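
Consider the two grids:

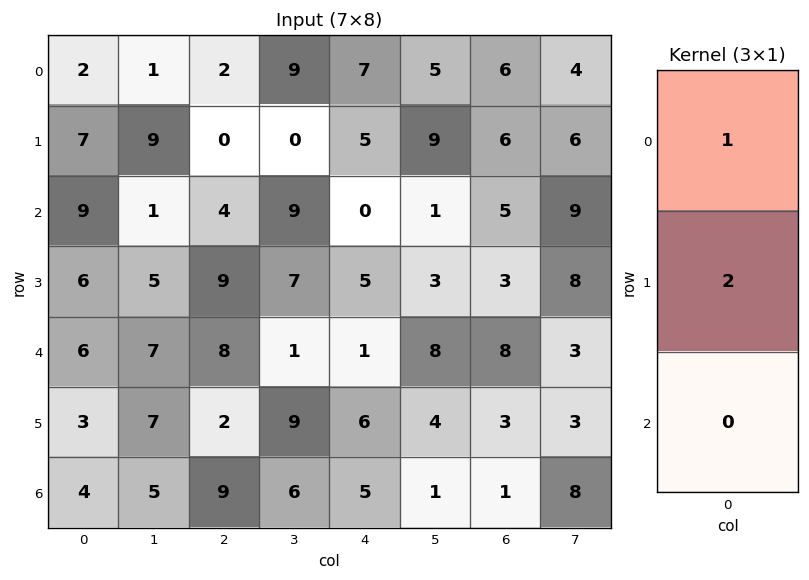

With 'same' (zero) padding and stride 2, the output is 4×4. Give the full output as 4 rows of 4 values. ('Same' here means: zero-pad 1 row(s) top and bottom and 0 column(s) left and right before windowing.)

Output[0,0]: The receptive field on the zero-padded input at this output position is [0 / 2 / 7]. Elementwise product with the kernel and sum: 0·1 + 2·2.

4 4 14 12
25 8 5 16
18 25 7 19
11 20 16 5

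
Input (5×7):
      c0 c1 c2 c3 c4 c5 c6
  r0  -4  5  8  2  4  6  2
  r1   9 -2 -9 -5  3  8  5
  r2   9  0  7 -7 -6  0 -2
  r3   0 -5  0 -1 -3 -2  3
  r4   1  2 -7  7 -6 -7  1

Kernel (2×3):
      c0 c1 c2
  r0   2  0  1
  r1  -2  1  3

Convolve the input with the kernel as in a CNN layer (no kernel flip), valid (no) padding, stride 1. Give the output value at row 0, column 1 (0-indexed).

-8

The receptive field on the input at this output position is [5 8 2 / -2 -9 -5]. Elementwise product with the kernel and sum: 5·2 + 2·1 + -2·-2 + -9·1 + -5·3.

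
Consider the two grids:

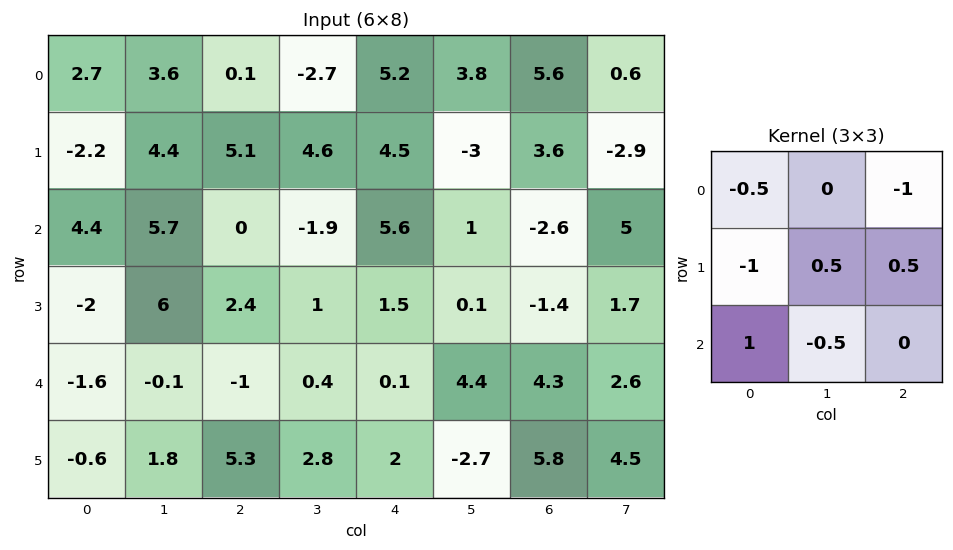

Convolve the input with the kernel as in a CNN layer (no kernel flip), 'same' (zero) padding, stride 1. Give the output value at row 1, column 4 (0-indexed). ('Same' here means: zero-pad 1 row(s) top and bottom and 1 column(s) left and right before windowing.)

-11

The receptive field on the zero-padded input at this output position is [-2.7 5.2 3.8 / 4.6 4.5 -3 / -1.9 5.6 1]. Elementwise product with the kernel and sum: -2.7·-0.5 + 3.8·-1 + 4.6·-1 + 4.5·0.5 + -3·0.5 + -1.9·1 + 5.6·-0.5.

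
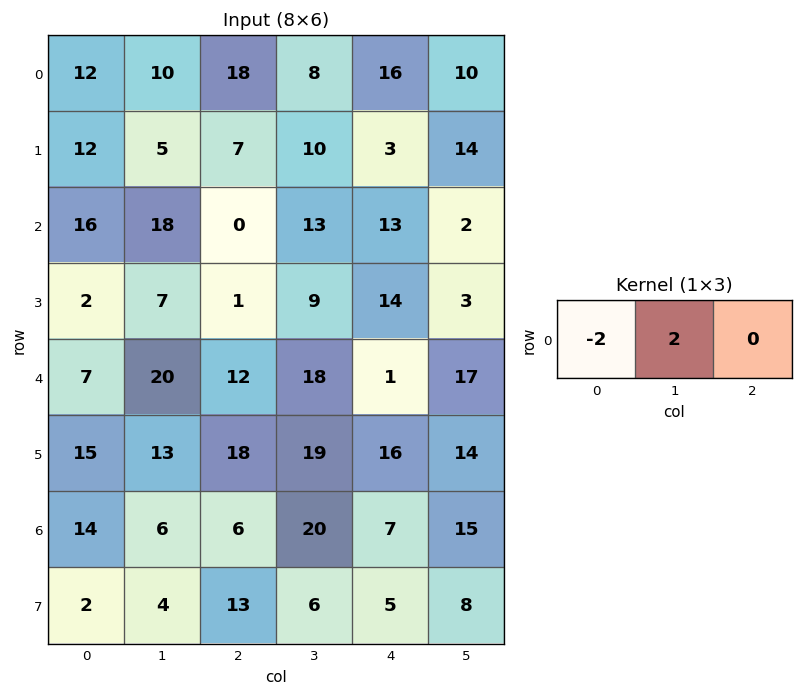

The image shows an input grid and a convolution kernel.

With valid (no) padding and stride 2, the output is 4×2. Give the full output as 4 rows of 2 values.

-4 -20
4 26
26 12
-16 28

Output[0,0]: The receptive field on the input at this output position is [12 10 18]. Elementwise product with the kernel and sum: 12·-2 + 10·2.
Output[0,1]: The receptive field on the input at this output position is [18 8 16]. Elementwise product with the kernel and sum: 18·-2 + 8·2.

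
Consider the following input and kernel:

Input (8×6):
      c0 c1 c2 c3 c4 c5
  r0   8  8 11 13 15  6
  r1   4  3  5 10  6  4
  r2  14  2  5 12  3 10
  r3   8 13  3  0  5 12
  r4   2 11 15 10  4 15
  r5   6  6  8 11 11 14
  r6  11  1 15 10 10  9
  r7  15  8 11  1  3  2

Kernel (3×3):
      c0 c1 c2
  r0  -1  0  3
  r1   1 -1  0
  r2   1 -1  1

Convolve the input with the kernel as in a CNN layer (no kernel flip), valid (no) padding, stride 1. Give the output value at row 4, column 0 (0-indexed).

68

The receptive field on the input at this output position is [2 11 15 / 6 6 8 / 11 1 15]. Elementwise product with the kernel and sum: 2·-1 + 15·3 + 6·1 + 6·-1 + 11·1 + 1·-1 + 15·1.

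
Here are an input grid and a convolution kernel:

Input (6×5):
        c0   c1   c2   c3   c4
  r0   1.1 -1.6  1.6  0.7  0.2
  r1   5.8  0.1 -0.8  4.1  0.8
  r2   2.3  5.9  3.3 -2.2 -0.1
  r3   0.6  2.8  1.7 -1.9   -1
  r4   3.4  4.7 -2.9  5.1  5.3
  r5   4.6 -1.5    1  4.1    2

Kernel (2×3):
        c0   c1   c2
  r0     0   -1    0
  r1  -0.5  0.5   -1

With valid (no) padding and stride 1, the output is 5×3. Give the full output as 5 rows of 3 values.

-0.45 -6.15 0.95
-1.6 1.7 -6.75
-6.5 -1.95 1.4
0.75 -10.6 0.6
-8.75 0.05 -5.55

Output[0,0]: The receptive field on the input at this output position is [1.1 -1.6 1.6 / 5.8 0.1 -0.8]. Elementwise product with the kernel and sum: -1.6·-1 + 5.8·-0.5 + 0.1·0.5 + -0.8·-1.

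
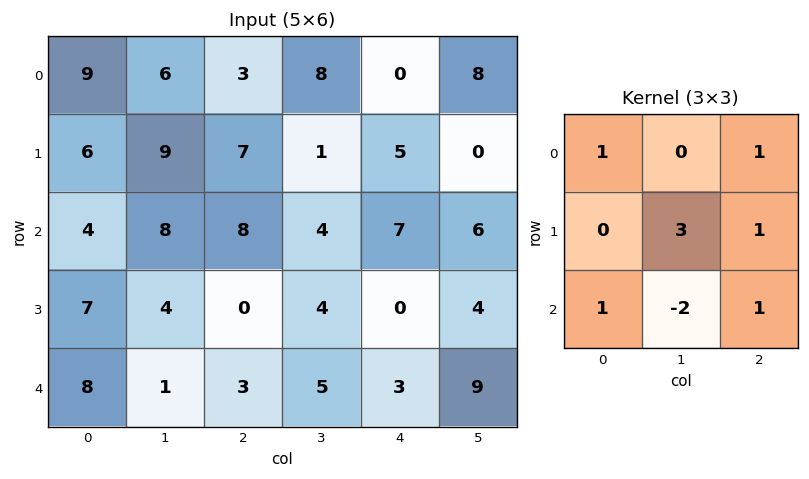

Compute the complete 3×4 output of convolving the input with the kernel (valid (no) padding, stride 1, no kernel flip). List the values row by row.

42 32 18 27
44 46 23 36
33 16 23 22

Output[0,0]: The receptive field on the input at this output position is [9 6 3 / 6 9 7 / 4 8 8]. Elementwise product with the kernel and sum: 9·1 + 3·1 + 9·3 + 7·1 + 4·1 + 8·-2 + 8·1.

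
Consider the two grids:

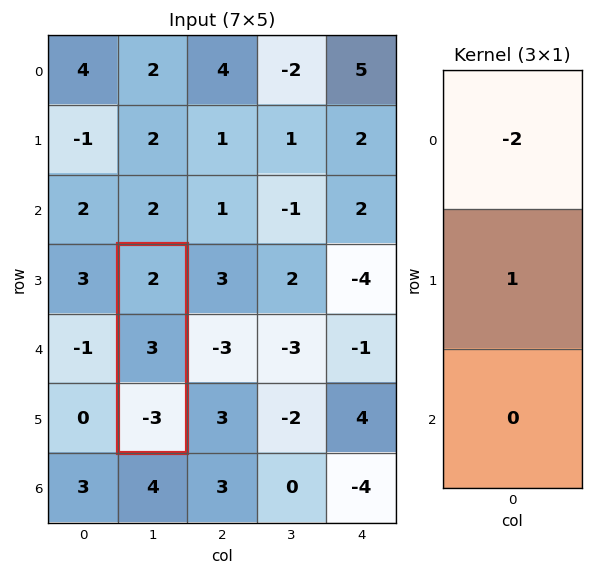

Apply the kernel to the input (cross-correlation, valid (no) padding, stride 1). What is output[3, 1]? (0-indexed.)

-1

The receptive field on the input at this output position is [2 / 3 / -3]. Elementwise product with the kernel and sum: 2·-2 + 3·1.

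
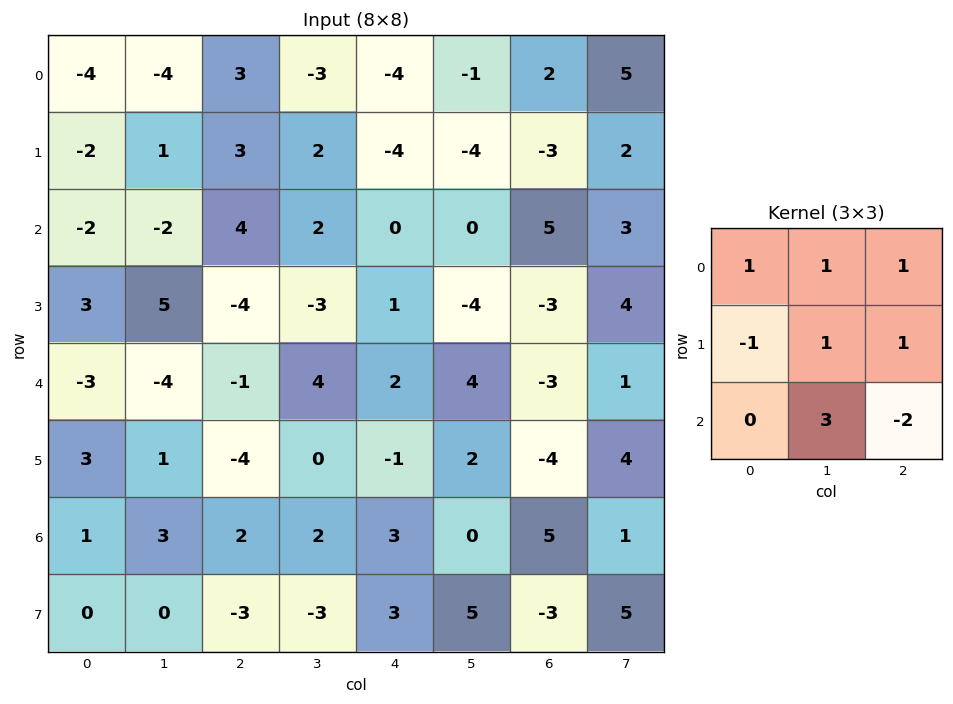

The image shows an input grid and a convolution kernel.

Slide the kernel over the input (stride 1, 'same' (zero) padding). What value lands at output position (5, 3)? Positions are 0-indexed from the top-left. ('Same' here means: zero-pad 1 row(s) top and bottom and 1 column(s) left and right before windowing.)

The receptive field on the zero-padded input at this output position is [-1 4 2 / -4 0 -1 / 2 2 3]. Elementwise product with the kernel and sum: -1·1 + 4·1 + 2·1 + -4·-1 + 0·1 + -1·1 + 2·3 + 3·-2.

8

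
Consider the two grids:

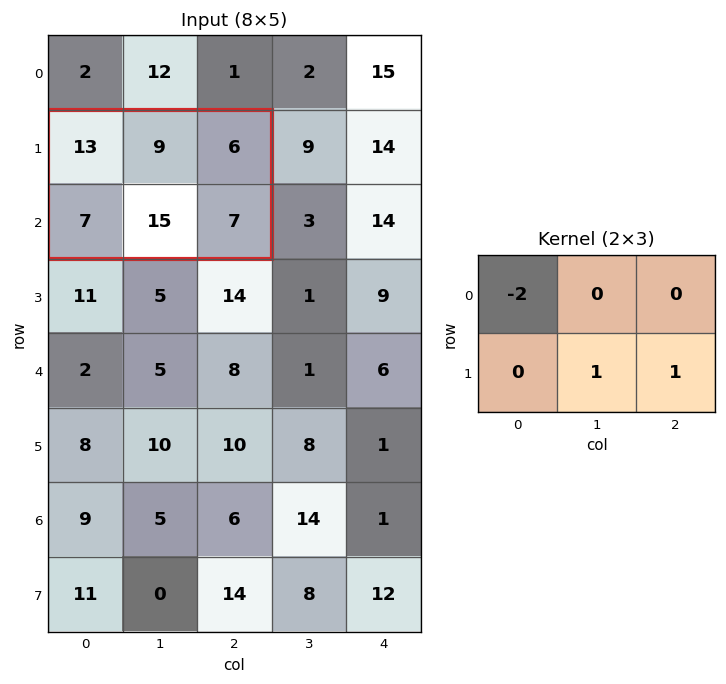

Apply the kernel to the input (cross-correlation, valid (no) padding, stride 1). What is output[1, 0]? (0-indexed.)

The receptive field on the input at this output position is [13 9 6 / 7 15 7]. Elementwise product with the kernel and sum: 13·-2 + 15·1 + 7·1.

-4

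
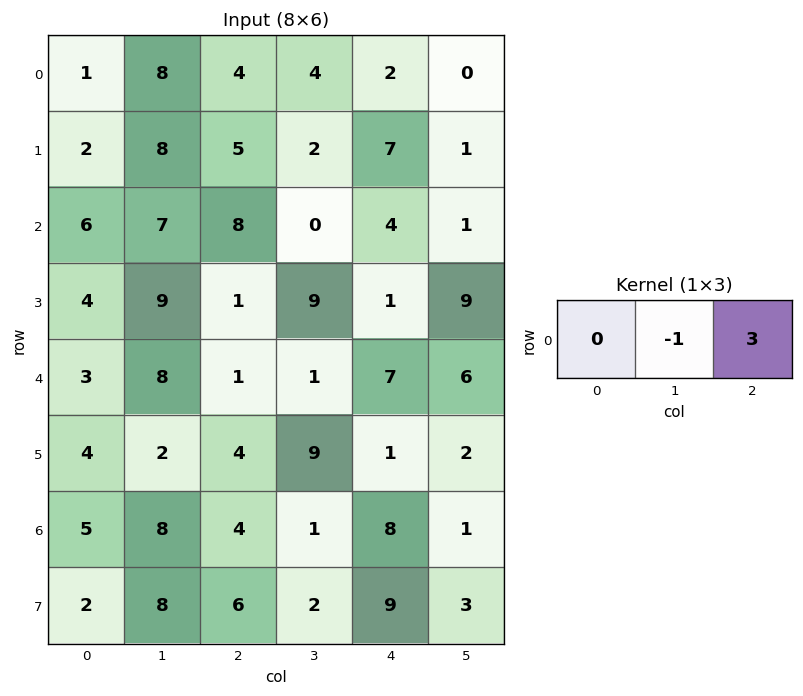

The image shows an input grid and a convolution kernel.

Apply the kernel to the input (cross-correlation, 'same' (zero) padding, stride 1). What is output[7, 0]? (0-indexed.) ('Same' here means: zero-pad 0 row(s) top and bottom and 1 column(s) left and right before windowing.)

The receptive field on the zero-padded input at this output position is [0 2 8]. Elementwise product with the kernel and sum: 2·-1 + 8·3.

22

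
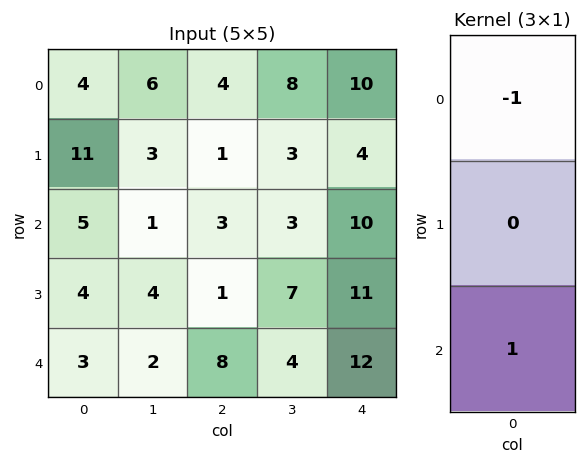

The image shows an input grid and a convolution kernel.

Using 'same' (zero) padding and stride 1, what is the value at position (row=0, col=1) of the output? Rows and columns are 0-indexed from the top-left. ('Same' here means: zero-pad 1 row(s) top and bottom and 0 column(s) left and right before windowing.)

3

The receptive field on the zero-padded input at this output position is [0 / 6 / 3]. Elementwise product with the kernel and sum: 0·-1 + 3·1.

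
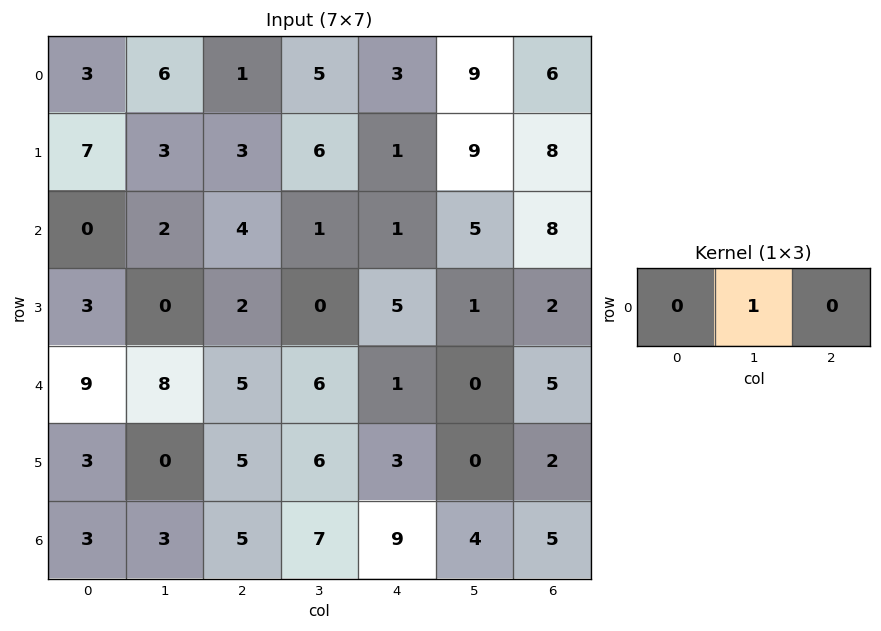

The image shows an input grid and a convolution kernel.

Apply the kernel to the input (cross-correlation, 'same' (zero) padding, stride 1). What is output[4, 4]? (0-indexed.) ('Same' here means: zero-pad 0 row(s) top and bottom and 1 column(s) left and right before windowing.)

1

The receptive field on the zero-padded input at this output position is [6 1 0]. Elementwise product with the kernel and sum: 1·1.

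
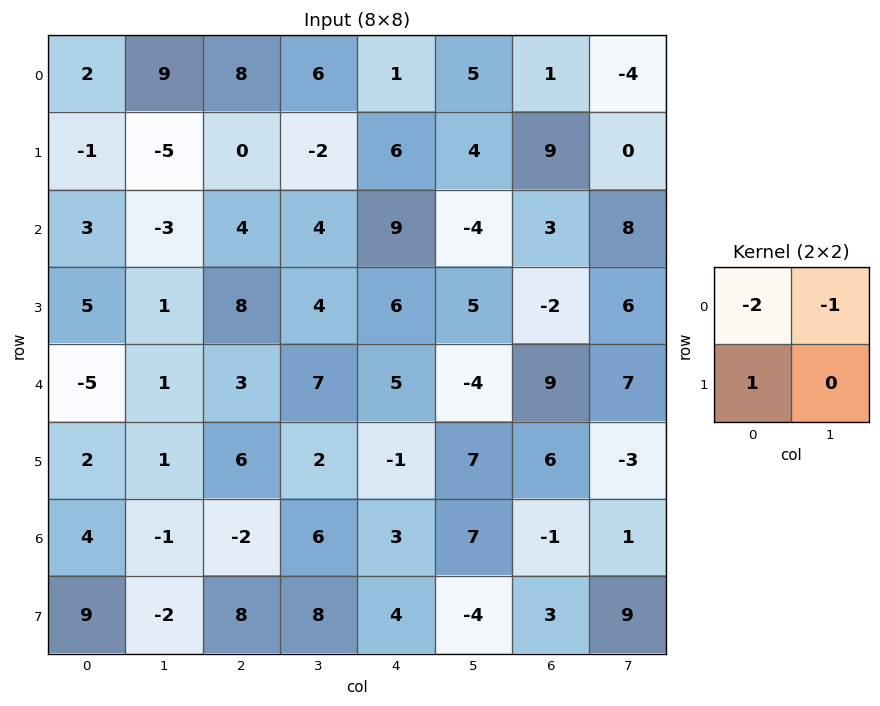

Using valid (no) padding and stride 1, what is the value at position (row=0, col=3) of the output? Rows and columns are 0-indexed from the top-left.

-15

The receptive field on the input at this output position is [6 1 / -2 6]. Elementwise product with the kernel and sum: 6·-2 + 1·-1 + -2·1.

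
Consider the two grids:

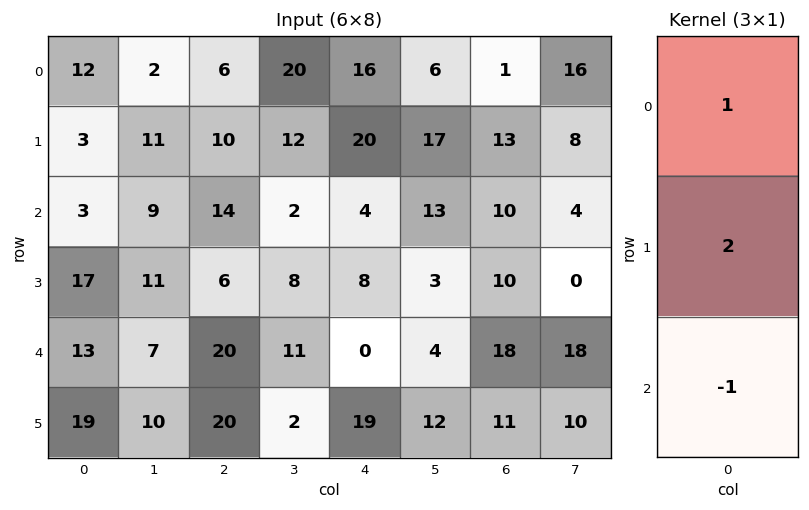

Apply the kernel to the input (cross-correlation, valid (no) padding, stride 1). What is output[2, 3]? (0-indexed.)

The receptive field on the input at this output position is [2 / 8 / 11]. Elementwise product with the kernel and sum: 2·1 + 8·2 + 11·-1.

7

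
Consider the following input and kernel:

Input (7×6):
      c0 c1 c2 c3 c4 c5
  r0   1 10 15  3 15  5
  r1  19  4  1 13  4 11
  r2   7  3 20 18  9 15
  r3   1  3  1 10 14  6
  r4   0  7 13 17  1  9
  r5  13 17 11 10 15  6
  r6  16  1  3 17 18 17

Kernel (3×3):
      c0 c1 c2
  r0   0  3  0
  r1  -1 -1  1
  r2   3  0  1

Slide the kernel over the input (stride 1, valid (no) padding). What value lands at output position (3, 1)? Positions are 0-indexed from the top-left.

61

The receptive field on the input at this output position is [3 1 10 / 7 13 17 / 17 11 10]. Elementwise product with the kernel and sum: 1·3 + 7·-1 + 13·-1 + 17·1 + 17·3 + 10·1.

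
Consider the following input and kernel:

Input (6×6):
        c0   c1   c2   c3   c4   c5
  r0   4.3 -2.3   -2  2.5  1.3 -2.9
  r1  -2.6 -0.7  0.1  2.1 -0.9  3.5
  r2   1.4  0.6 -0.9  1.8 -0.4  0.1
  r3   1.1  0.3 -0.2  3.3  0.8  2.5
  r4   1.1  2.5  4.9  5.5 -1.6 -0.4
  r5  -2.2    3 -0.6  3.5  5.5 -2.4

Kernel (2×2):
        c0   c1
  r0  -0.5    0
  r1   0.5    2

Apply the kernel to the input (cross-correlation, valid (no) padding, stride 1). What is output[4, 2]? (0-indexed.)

The receptive field on the input at this output position is [4.9 5.5 / -0.6 3.5]. Elementwise product with the kernel and sum: 4.9·-0.5 + -0.6·0.5 + 3.5·2.

4.25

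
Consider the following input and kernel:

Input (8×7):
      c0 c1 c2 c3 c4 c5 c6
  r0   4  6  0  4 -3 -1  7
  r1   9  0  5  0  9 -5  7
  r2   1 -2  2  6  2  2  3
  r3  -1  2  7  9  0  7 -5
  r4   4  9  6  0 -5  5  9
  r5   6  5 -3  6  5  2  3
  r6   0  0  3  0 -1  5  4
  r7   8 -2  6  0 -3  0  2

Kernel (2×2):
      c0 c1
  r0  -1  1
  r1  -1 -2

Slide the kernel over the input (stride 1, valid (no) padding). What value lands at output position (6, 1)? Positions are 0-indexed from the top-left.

The receptive field on the input at this output position is [0 3 / -2 6]. Elementwise product with the kernel and sum: 0·-1 + 3·1 + -2·-1 + 6·-2.

-7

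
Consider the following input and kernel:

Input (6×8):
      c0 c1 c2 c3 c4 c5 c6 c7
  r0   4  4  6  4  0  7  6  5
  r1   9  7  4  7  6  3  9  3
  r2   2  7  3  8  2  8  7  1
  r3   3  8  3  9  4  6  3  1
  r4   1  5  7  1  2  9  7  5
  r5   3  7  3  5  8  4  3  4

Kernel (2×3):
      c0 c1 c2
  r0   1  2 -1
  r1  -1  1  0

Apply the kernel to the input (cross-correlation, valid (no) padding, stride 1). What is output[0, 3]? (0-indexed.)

The receptive field on the input at this output position is [4 0 7 / 7 6 3]. Elementwise product with the kernel and sum: 4·1 + 0·2 + 7·-1 + 7·-1 + 6·1.

-4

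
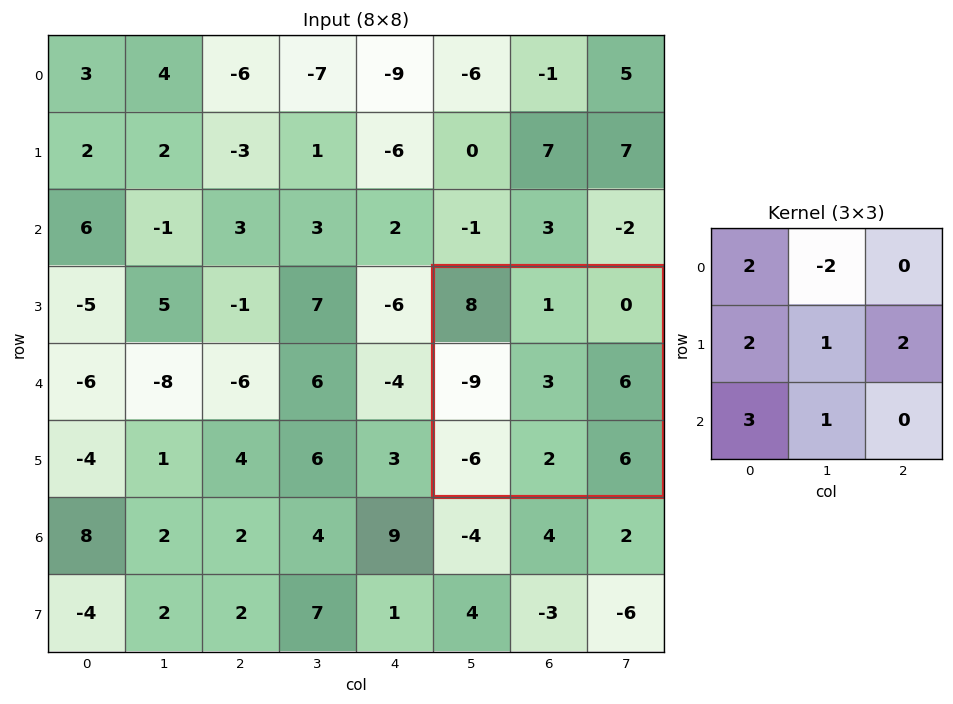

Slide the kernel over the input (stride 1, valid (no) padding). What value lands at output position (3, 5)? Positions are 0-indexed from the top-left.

The receptive field on the input at this output position is [8 1 0 / -9 3 6 / -6 2 6]. Elementwise product with the kernel and sum: 8·2 + 1·-2 + -9·2 + 3·1 + 6·2 + -6·3 + 2·1.

-5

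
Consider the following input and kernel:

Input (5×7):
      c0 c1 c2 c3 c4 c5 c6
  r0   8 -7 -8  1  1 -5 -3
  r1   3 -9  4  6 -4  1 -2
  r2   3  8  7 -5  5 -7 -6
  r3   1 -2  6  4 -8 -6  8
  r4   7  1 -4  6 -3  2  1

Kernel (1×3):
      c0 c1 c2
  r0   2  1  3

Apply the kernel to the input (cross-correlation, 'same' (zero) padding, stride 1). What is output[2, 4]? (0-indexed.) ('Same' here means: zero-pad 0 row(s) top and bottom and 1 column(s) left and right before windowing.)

-26

The receptive field on the zero-padded input at this output position is [-5 5 -7]. Elementwise product with the kernel and sum: -5·2 + 5·1 + -7·3.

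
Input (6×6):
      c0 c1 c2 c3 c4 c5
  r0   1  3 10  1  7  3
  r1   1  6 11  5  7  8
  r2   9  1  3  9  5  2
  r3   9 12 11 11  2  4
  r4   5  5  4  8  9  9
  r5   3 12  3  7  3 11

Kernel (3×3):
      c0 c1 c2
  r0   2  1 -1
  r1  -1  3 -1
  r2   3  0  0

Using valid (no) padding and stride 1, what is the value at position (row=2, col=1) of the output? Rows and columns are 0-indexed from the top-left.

21

The receptive field on the input at this output position is [1 3 9 / 12 11 11 / 5 4 8]. Elementwise product with the kernel and sum: 1·2 + 3·1 + 9·-1 + 12·-1 + 11·3 + 11·-1 + 5·3.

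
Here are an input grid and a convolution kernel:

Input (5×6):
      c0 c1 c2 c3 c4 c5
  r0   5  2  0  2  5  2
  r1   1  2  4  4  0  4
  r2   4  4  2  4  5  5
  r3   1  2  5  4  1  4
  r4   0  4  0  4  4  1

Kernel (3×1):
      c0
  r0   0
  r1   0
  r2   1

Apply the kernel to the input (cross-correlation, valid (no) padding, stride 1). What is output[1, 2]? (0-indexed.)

The receptive field on the input at this output position is [4 / 2 / 5]. Elementwise product with the kernel and sum: 5·1.

5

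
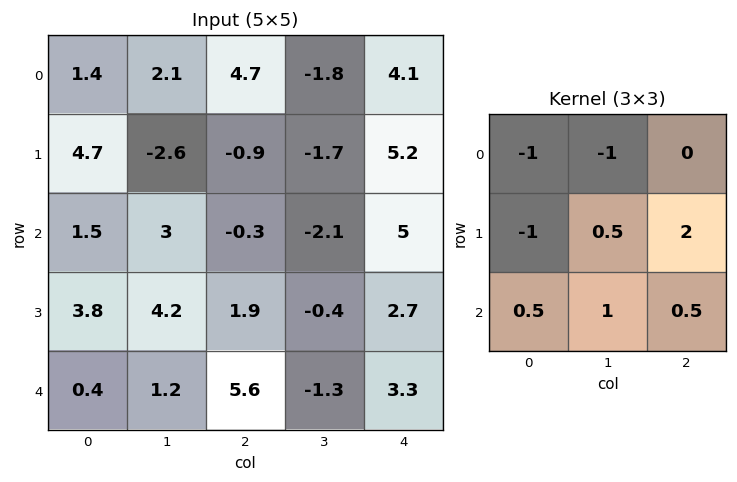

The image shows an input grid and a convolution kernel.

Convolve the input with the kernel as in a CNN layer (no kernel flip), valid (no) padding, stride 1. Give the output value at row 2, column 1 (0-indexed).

The receptive field on the input at this output position is [3 -0.3 -2.1 / 4.2 1.9 -0.4 / 1.2 5.6 -1.3]. Elementwise product with the kernel and sum: 3·-1 + -0.3·-1 + 4.2·-1 + 1.9·0.5 + -0.4·2 + 1.2·0.5 + 5.6·1 + -1.3·0.5.

-1.2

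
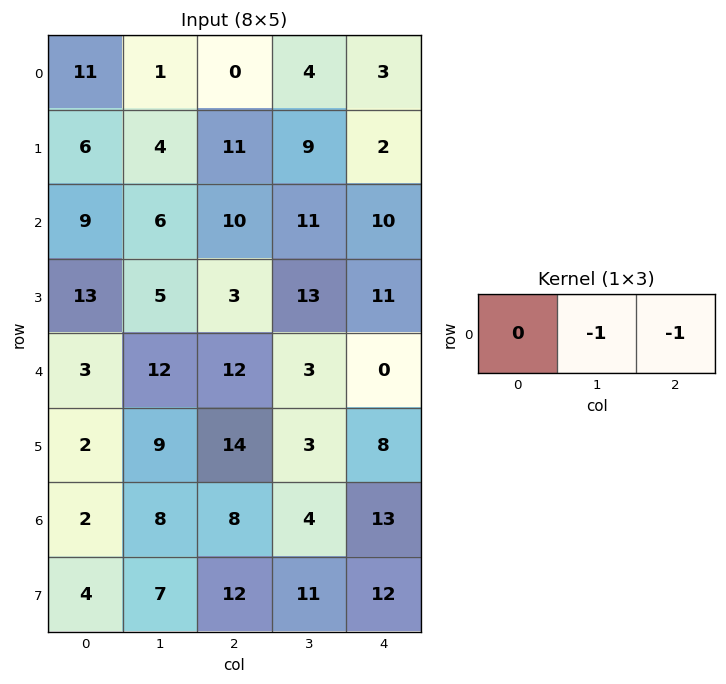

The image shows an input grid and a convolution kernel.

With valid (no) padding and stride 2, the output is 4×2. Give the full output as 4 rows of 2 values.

Output[0,0]: The receptive field on the input at this output position is [11 1 0]. Elementwise product with the kernel and sum: 1·-1 + 0·-1.
Output[0,1]: The receptive field on the input at this output position is [0 4 3]. Elementwise product with the kernel and sum: 4·-1 + 3·-1.

-1 -7
-16 -21
-24 -3
-16 -17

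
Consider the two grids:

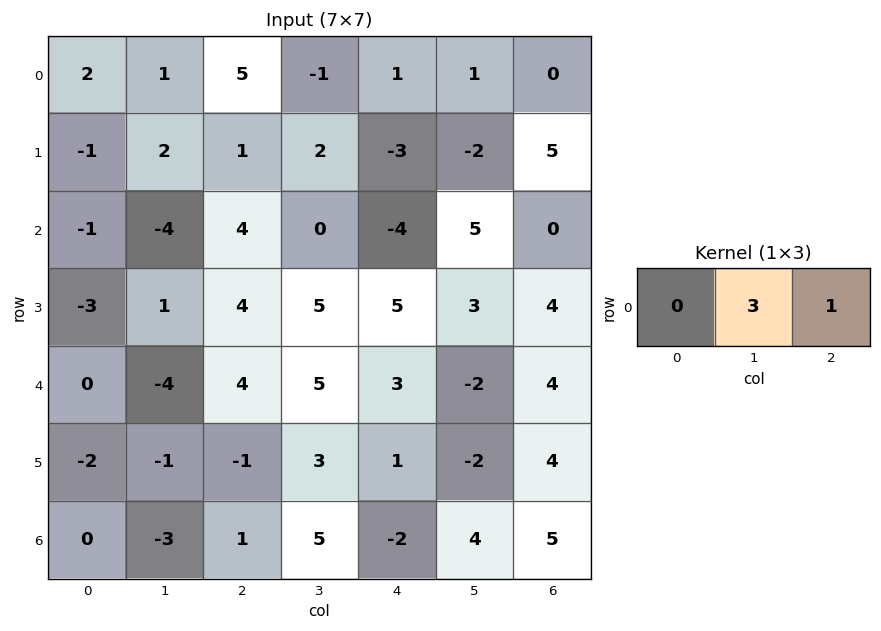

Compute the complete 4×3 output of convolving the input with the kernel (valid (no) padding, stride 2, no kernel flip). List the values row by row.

8 -2 3
-8 -4 15
-8 18 -2
-8 13 17

Output[0,0]: The receptive field on the input at this output position is [2 1 5]. Elementwise product with the kernel and sum: 1·3 + 5·1.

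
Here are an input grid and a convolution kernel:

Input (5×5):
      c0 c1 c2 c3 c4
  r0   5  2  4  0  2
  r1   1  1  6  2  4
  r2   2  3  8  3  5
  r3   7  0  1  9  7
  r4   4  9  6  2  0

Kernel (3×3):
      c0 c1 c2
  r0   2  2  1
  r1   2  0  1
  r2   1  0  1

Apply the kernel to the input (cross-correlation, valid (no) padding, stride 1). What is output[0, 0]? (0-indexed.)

36

The receptive field on the input at this output position is [5 2 4 / 1 1 6 / 2 3 8]. Elementwise product with the kernel and sum: 5·2 + 2·2 + 4·1 + 1·2 + 6·1 + 2·1 + 8·1.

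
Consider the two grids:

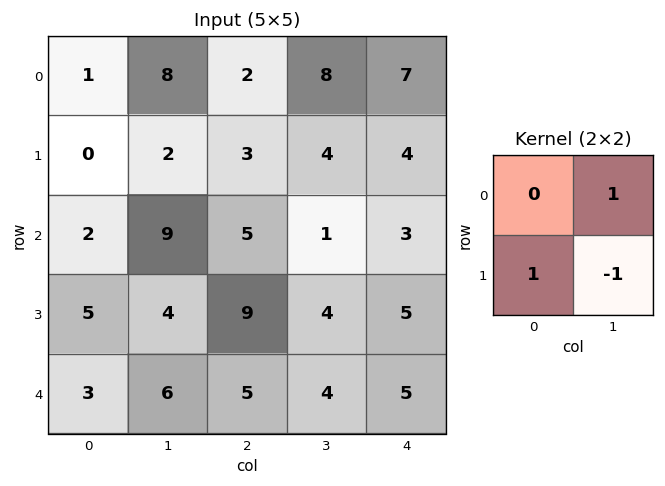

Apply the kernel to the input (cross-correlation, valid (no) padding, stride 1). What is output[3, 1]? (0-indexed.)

10

The receptive field on the input at this output position is [4 9 / 6 5]. Elementwise product with the kernel and sum: 9·1 + 6·1 + 5·-1.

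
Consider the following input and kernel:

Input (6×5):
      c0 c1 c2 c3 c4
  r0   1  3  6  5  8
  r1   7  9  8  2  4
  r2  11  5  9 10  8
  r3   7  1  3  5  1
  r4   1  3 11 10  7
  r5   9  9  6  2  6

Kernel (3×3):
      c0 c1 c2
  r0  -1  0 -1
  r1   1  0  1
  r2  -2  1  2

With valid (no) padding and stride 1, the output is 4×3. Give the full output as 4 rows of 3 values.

9 22 6
-2 15 6
13 16 -11
5 -1 16

Output[0,0]: The receptive field on the input at this output position is [1 3 6 / 7 9 8 / 11 5 9]. Elementwise product with the kernel and sum: 1·-1 + 6·-1 + 7·1 + 8·1 + 11·-2 + 5·1 + 9·2.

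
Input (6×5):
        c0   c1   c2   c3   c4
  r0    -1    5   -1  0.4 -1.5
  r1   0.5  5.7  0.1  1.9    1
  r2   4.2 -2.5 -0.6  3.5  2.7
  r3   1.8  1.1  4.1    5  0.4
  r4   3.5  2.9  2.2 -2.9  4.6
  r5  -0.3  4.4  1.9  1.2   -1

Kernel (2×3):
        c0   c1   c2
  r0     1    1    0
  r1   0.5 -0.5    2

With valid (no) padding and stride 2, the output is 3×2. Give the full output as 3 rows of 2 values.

1.6 0.5
10.25 3.25
7.85 -2.35

Output[0,0]: The receptive field on the input at this output position is [-1 5 -1 / 0.5 5.7 0.1]. Elementwise product with the kernel and sum: -1·1 + 5·1 + 0.5·0.5 + 5.7·-0.5 + 0.1·2.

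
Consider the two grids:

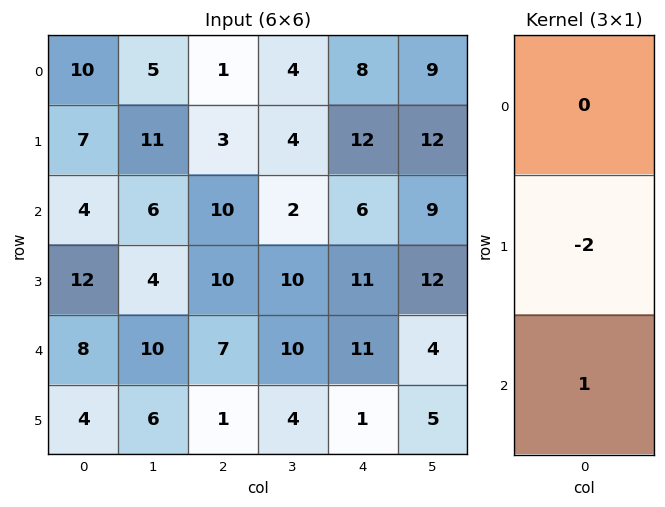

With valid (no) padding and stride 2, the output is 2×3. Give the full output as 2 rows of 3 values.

Output[0,0]: The receptive field on the input at this output position is [10 / 7 / 4]. Elementwise product with the kernel and sum: 7·-2 + 4·1.

-10 4 -18
-16 -13 -11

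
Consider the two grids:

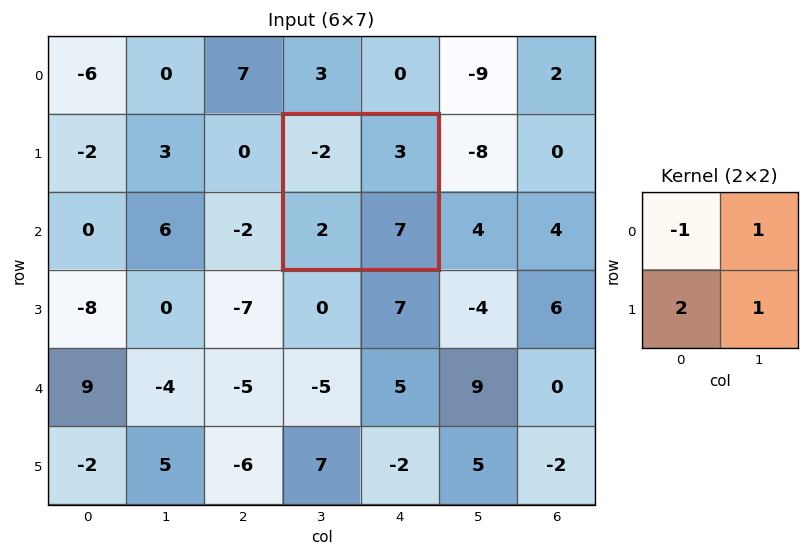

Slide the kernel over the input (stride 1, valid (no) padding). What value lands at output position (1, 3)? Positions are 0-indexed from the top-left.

The receptive field on the input at this output position is [-2 3 / 2 7]. Elementwise product with the kernel and sum: -2·-1 + 3·1 + 2·2 + 7·1.

16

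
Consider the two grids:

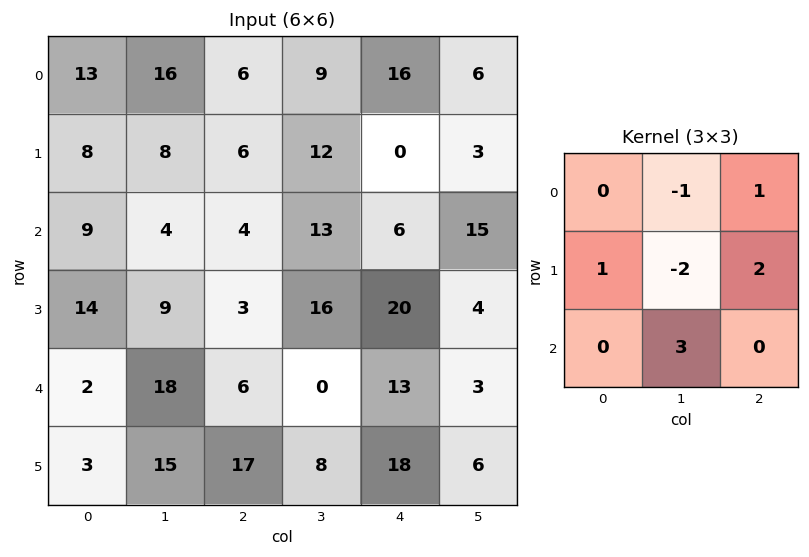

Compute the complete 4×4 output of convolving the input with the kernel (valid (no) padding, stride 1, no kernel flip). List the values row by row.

Output[0,0]: The receptive field on the input at this output position is [13 16 6 / 8 8 6 / 9 4 4]. Elementwise product with the kernel and sum: 16·-1 + 6·1 + 8·1 + 8·-2 + 6·2 + 4·3.

6 35 28 26
34 37 26 94
56 62 4 32
17 70 60 18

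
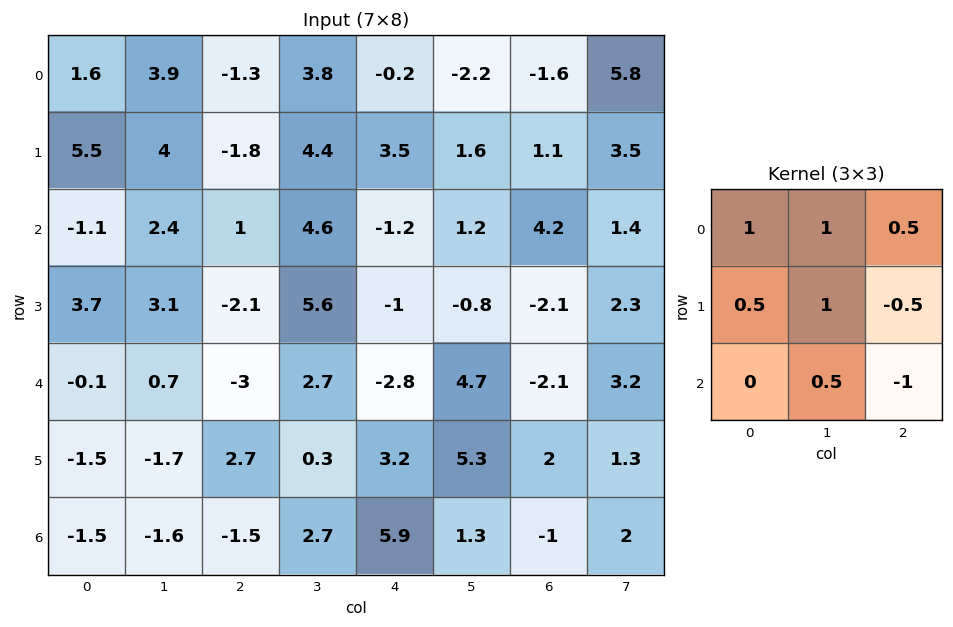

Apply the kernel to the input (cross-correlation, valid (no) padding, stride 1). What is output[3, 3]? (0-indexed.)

-3.3

The receptive field on the input at this output position is [5.6 -1 -0.8 / 2.7 -2.8 4.7 / 0.3 3.2 5.3]. Elementwise product with the kernel and sum: 5.6·1 + -1·1 + -0.8·0.5 + 2.7·0.5 + -2.8·1 + 4.7·-0.5 + 3.2·0.5 + 5.3·-1.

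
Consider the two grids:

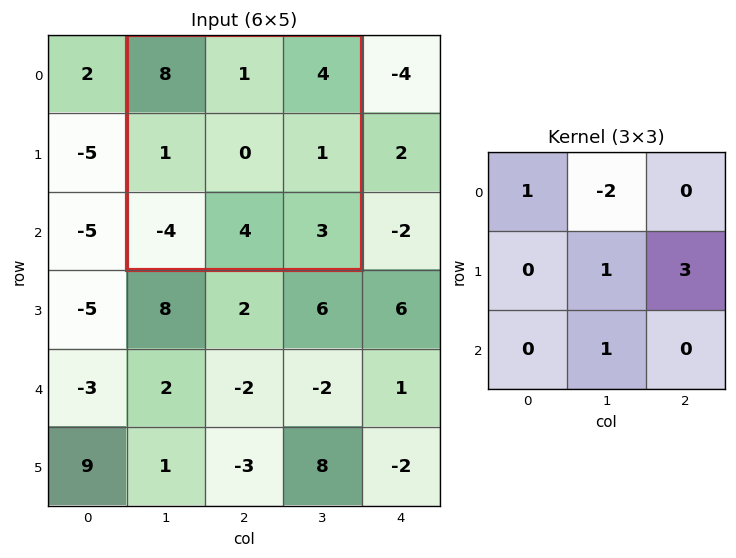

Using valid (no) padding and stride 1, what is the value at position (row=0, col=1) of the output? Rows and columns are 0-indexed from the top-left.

13

The receptive field on the input at this output position is [8 1 4 / 1 0 1 / -4 4 3]. Elementwise product with the kernel and sum: 8·1 + 1·-2 + 0·1 + 1·3 + 4·1.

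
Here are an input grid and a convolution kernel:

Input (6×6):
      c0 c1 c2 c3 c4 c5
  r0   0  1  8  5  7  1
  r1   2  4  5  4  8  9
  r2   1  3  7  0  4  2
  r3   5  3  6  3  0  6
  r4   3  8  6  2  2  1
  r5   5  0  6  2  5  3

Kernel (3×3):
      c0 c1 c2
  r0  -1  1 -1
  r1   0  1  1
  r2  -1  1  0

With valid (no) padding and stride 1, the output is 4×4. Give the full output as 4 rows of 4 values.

Output[0,0]: The receptive field on the input at this output position is [0 1 8 / 2 4 5 / 1 3 7]. Elementwise product with the kernel and sum: 0·-1 + 1·1 + 8·-1 + 4·1 + 5·1 + 1·-1 + 3·1.

4 15 -5 22
5 7 -8 -2
9 11 -12 8
1 14 -3 -3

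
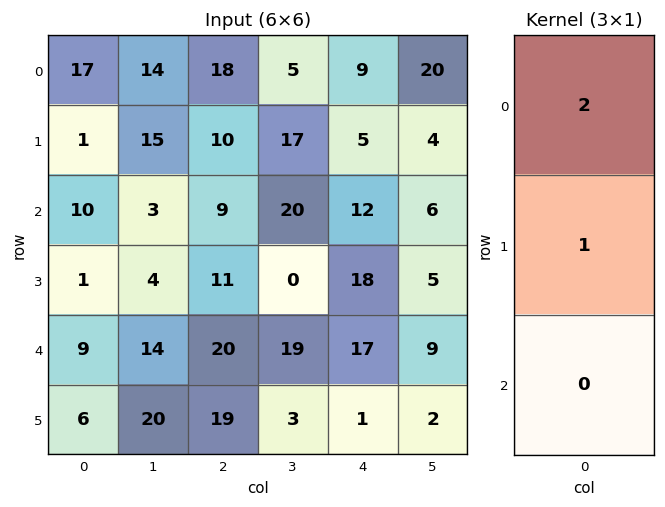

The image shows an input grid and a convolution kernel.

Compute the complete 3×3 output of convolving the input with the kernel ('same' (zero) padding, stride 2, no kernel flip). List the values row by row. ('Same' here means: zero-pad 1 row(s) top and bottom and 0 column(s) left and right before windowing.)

17 18 9
12 29 22
11 42 53

Output[0,0]: The receptive field on the zero-padded input at this output position is [0 / 17 / 1]. Elementwise product with the kernel and sum: 0·2 + 17·1.
Output[0,1]: The receptive field on the zero-padded input at this output position is [0 / 18 / 10]. Elementwise product with the kernel and sum: 0·2 + 18·1.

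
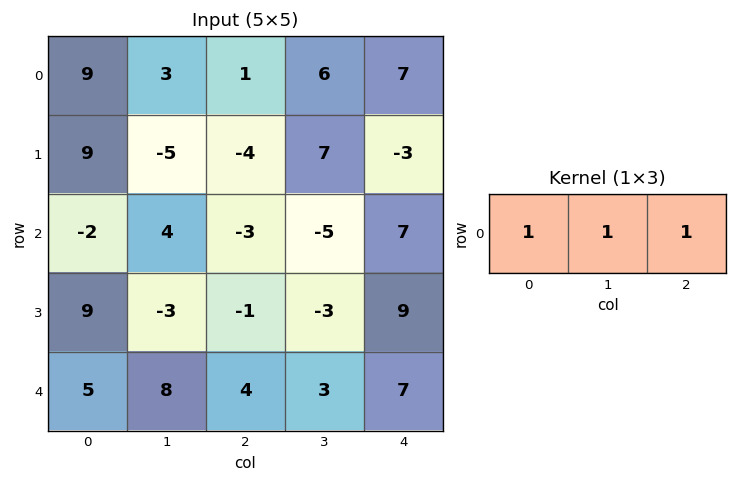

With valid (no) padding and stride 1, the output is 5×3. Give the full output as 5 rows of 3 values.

Output[0,0]: The receptive field on the input at this output position is [9 3 1]. Elementwise product with the kernel and sum: 9·1 + 3·1 + 1·1.
Output[0,1]: The receptive field on the input at this output position is [3 1 6]. Elementwise product with the kernel and sum: 3·1 + 1·1 + 6·1.

13 10 14
0 -2 0
-1 -4 -1
5 -7 5
17 15 14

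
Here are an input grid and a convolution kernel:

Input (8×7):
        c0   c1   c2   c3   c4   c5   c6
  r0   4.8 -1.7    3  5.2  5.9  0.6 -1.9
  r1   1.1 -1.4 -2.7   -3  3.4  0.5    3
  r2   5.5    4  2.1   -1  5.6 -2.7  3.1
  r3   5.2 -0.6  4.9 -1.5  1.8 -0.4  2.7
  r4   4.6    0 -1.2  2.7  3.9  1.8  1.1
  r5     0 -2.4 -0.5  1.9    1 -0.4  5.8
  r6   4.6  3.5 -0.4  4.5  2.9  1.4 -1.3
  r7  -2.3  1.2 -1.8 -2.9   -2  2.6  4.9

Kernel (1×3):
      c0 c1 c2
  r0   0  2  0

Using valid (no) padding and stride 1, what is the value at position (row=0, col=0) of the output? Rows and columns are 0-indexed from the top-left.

The receptive field on the input at this output position is [4.8 -1.7 3]. Elementwise product with the kernel and sum: -1.7·2.

-3.4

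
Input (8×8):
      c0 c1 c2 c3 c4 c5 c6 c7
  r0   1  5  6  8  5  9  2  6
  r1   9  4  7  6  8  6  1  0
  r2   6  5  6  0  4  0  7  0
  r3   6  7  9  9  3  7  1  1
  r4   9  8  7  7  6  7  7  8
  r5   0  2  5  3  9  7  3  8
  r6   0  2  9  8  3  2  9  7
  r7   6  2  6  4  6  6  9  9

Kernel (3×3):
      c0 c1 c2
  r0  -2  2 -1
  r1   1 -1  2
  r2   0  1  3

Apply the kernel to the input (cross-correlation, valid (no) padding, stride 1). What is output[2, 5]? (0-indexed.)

53

The receptive field on the input at this output position is [0 7 0 / 7 1 1 / 7 7 8]. Elementwise product with the kernel and sum: 0·-2 + 7·2 + 0·-1 + 7·1 + 1·-1 + 1·2 + 7·1 + 8·3.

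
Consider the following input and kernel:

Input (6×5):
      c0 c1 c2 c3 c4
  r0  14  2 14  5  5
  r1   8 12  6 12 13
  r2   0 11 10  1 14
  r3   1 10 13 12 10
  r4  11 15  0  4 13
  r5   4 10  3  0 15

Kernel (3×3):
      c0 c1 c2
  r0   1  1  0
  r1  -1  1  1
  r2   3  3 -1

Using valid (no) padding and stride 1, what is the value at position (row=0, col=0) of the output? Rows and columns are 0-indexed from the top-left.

The receptive field on the input at this output position is [14 2 14 / 8 12 6 / 0 11 10]. Elementwise product with the kernel and sum: 14·1 + 2·1 + 8·-1 + 12·1 + 6·1 + 0·3 + 11·3 + 10·-1.

49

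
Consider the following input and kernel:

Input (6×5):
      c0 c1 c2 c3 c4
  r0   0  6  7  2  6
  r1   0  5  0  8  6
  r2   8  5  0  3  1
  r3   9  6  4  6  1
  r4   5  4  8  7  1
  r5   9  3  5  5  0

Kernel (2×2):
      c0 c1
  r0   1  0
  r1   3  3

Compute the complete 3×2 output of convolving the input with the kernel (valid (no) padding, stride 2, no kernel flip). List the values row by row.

15 31
53 30
41 38

Output[0,0]: The receptive field on the input at this output position is [0 6 / 0 5]. Elementwise product with the kernel and sum: 0·1 + 0·3 + 5·3.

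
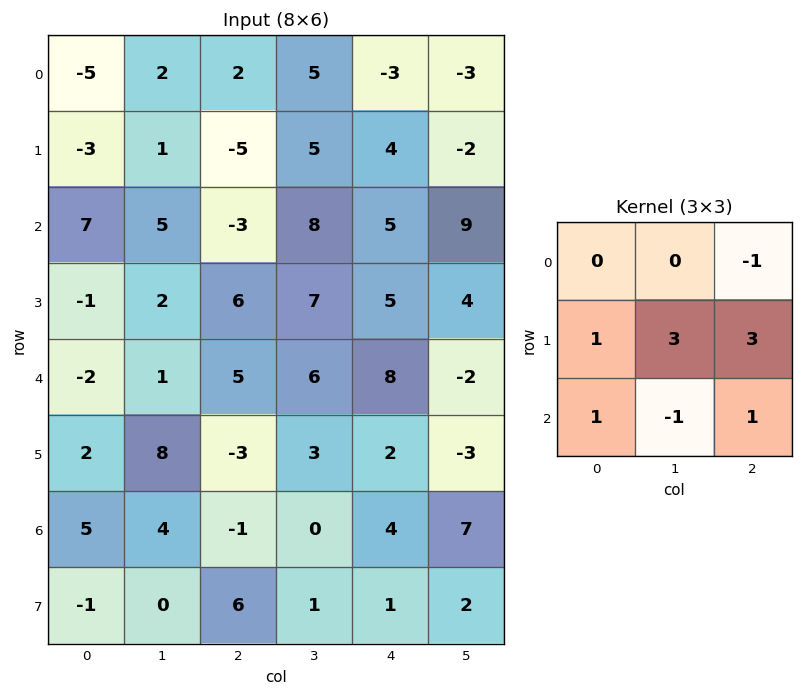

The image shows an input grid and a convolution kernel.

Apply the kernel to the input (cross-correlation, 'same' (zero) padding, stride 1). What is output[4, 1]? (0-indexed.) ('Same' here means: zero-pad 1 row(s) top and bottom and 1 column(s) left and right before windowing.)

The receptive field on the zero-padded input at this output position is [-1 2 6 / -2 1 5 / 2 8 -3]. Elementwise product with the kernel and sum: 6·-1 + -2·1 + 1·3 + 5·3 + 2·1 + 8·-1 + -3·1.

1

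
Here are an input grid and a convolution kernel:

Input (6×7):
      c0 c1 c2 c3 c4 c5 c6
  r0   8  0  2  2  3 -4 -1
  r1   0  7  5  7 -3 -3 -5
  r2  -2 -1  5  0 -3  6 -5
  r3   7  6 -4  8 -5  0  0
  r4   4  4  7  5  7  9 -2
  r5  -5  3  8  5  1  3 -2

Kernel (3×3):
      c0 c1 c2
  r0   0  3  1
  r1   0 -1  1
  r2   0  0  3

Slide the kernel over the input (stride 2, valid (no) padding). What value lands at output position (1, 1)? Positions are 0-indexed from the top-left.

The receptive field on the input at this output position is [5 0 -3 / -4 8 -5 / 7 5 7]. Elementwise product with the kernel and sum: 0·3 + -3·1 + 8·-1 + -5·1 + 7·3.

5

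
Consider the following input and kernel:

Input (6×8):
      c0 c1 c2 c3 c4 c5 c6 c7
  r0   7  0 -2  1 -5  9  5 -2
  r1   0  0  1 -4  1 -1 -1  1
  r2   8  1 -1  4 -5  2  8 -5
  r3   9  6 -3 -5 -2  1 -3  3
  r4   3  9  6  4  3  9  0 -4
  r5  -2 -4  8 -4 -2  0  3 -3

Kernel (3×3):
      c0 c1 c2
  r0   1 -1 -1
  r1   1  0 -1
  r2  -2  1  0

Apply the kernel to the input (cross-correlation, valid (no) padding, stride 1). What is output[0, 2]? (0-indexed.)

The receptive field on the input at this output position is [-2 1 -5 / 1 -4 1 / -1 4 -5]. Elementwise product with the kernel and sum: -2·1 + 1·-1 + -5·-1 + 1·1 + 1·-1 + -1·-2 + 4·1.

8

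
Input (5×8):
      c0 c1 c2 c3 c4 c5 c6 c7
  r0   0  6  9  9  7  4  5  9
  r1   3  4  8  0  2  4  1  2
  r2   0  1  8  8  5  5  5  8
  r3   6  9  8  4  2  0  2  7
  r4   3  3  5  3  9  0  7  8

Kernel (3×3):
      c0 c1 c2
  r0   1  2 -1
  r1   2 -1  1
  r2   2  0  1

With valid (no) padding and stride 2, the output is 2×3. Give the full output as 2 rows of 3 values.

21 59 26
16 52 41

Output[0,0]: The receptive field on the input at this output position is [0 6 9 / 3 4 8 / 0 1 8]. Elementwise product with the kernel and sum: 0·1 + 6·2 + 9·-1 + 3·2 + 4·-1 + 8·1 + 0·2 + 8·1.
Output[0,1]: The receptive field on the input at this output position is [9 9 7 / 8 0 2 / 8 8 5]. Elementwise product with the kernel and sum: 9·1 + 9·2 + 7·-1 + 8·2 + 0·-1 + 2·1 + 8·2 + 5·1.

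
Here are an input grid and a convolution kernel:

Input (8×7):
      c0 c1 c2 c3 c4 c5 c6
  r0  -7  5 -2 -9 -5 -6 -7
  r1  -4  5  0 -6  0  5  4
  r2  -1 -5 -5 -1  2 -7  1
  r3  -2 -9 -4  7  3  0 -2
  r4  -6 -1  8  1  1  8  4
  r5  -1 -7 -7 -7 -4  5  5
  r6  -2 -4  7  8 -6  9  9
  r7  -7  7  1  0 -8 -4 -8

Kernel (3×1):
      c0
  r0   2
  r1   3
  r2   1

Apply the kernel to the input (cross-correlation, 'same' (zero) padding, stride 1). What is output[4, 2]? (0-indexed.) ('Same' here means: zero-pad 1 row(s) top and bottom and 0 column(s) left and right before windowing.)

9

The receptive field on the zero-padded input at this output position is [-4 / 8 / -7]. Elementwise product with the kernel and sum: -4·2 + 8·3 + -7·1.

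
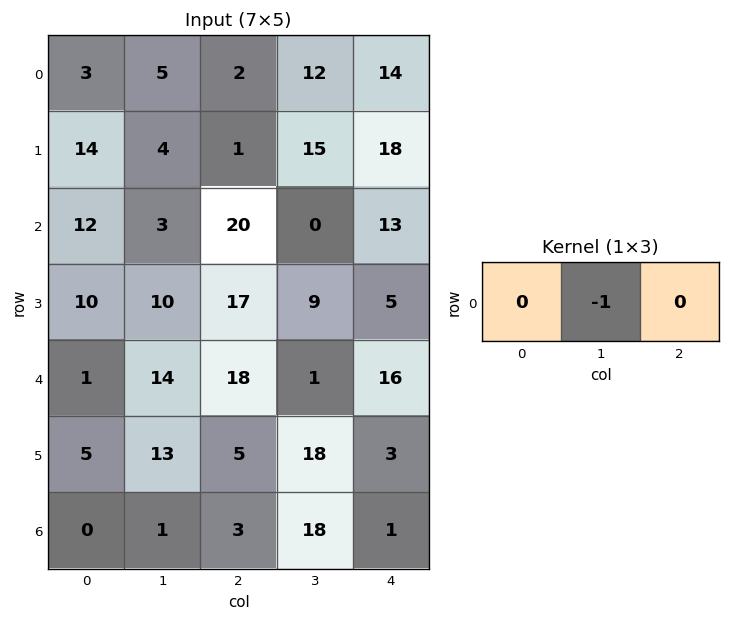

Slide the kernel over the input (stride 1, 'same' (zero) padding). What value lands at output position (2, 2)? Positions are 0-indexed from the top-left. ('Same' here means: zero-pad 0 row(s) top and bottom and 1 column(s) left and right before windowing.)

The receptive field on the zero-padded input at this output position is [3 20 0]. Elementwise product with the kernel and sum: 20·-1.

-20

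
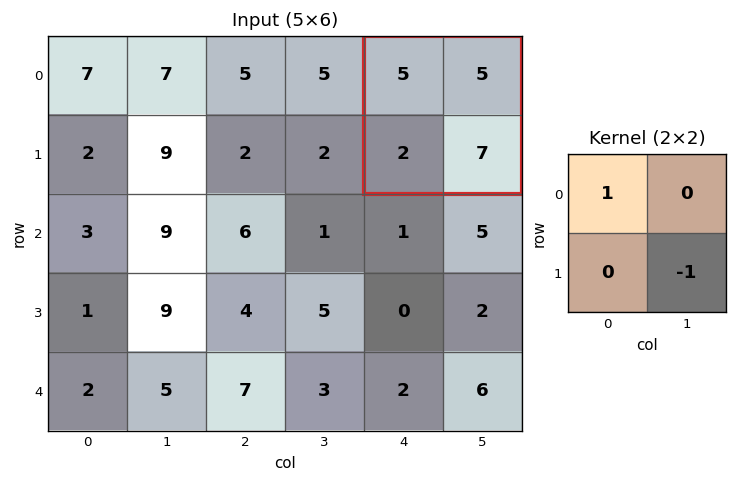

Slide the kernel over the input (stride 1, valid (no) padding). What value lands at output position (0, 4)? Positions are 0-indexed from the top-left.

The receptive field on the input at this output position is [5 5 / 2 7]. Elementwise product with the kernel and sum: 5·1 + 7·-1.

-2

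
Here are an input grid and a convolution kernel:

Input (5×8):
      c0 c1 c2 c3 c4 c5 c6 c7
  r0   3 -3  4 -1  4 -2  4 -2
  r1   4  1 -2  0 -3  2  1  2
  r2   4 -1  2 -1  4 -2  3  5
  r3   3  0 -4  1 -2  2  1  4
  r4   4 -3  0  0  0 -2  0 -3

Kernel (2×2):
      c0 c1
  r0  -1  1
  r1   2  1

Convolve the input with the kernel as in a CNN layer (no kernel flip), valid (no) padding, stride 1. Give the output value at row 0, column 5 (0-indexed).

11

The receptive field on the input at this output position is [-2 4 / 2 1]. Elementwise product with the kernel and sum: -2·-1 + 4·1 + 2·2 + 1·1.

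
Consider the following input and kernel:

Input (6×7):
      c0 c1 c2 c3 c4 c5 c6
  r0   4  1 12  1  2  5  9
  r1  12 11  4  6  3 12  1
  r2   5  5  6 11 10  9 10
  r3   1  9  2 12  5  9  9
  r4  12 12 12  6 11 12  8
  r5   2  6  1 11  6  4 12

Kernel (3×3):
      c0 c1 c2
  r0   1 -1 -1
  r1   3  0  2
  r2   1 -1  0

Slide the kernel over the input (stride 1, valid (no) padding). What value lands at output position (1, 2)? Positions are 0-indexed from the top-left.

23

The receptive field on the input at this output position is [4 6 3 / 6 11 10 / 2 12 5]. Elementwise product with the kernel and sum: 4·1 + 6·-1 + 3·-1 + 6·3 + 10·2 + 2·1 + 12·-1.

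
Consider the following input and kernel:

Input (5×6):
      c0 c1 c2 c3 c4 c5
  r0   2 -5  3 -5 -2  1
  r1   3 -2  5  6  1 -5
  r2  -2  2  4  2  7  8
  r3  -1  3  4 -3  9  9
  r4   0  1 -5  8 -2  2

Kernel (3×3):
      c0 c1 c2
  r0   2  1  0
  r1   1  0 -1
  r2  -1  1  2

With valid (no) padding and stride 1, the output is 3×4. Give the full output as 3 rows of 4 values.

9 -9 17 20
10 -4 24 37
-16 24 14 -7

Output[0,0]: The receptive field on the input at this output position is [2 -5 3 / 3 -2 5 / -2 2 4]. Elementwise product with the kernel and sum: 2·2 + -5·1 + 3·1 + 5·-1 + -2·-1 + 2·1 + 4·2.
Output[0,1]: The receptive field on the input at this output position is [-5 3 -5 / -2 5 6 / 2 4 2]. Elementwise product with the kernel and sum: -5·2 + 3·1 + -2·1 + 6·-1 + 2·-1 + 4·1 + 2·2.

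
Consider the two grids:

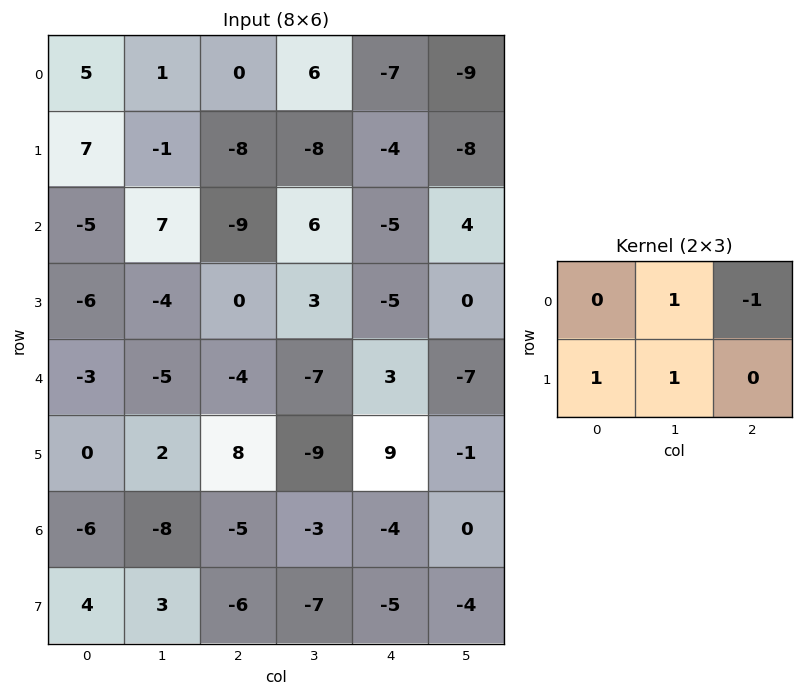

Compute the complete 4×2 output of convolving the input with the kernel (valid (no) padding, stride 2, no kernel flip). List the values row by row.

7 -3
6 14
1 -11
4 -12

Output[0,0]: The receptive field on the input at this output position is [5 1 0 / 7 -1 -8]. Elementwise product with the kernel and sum: 1·1 + 0·-1 + 7·1 + -1·1.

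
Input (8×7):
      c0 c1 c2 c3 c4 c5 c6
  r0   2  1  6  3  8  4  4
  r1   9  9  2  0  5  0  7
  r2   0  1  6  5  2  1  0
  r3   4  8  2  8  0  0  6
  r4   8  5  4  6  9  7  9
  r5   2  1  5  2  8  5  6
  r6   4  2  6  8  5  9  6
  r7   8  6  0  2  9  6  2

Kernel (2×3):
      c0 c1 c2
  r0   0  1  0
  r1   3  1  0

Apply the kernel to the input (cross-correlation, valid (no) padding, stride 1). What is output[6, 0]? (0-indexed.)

32

The receptive field on the input at this output position is [4 2 6 / 8 6 0]. Elementwise product with the kernel and sum: 2·1 + 8·3 + 6·1.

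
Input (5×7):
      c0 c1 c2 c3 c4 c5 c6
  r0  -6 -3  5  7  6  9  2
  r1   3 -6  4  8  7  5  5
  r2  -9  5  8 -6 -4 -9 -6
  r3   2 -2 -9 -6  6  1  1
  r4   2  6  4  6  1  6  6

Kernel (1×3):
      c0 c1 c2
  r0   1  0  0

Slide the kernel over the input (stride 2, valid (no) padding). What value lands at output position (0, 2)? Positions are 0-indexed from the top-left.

The receptive field on the input at this output position is [6 9 2]. Elementwise product with the kernel and sum: 6·1.

6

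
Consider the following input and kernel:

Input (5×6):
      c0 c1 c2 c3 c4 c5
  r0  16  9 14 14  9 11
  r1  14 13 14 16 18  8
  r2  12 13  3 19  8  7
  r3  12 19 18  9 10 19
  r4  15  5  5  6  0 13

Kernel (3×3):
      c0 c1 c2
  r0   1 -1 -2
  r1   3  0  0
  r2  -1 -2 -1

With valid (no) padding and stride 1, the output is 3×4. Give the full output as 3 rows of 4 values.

Output[0,0]: The receptive field on the input at this output position is [16 9 14 / 14 13 14 / 12 13 3]. Elementwise product with the kernel and sum: 16·1 + 9·-1 + 14·-2 + 14·3 + 12·-1 + 13·-2 + 3·-1.
Output[0,1]: The receptive field on the input at this output position is [9 14 14 / 13 14 16 / 13 3 19]. Elementwise product with the kernel and sum: 9·1 + 14·-1 + 14·-2 + 13·3 + 13·-1 + 3·-2 + 19·-1.

-20 -32 -25 -11
-59 -58 -75 -9
-1 8 5 5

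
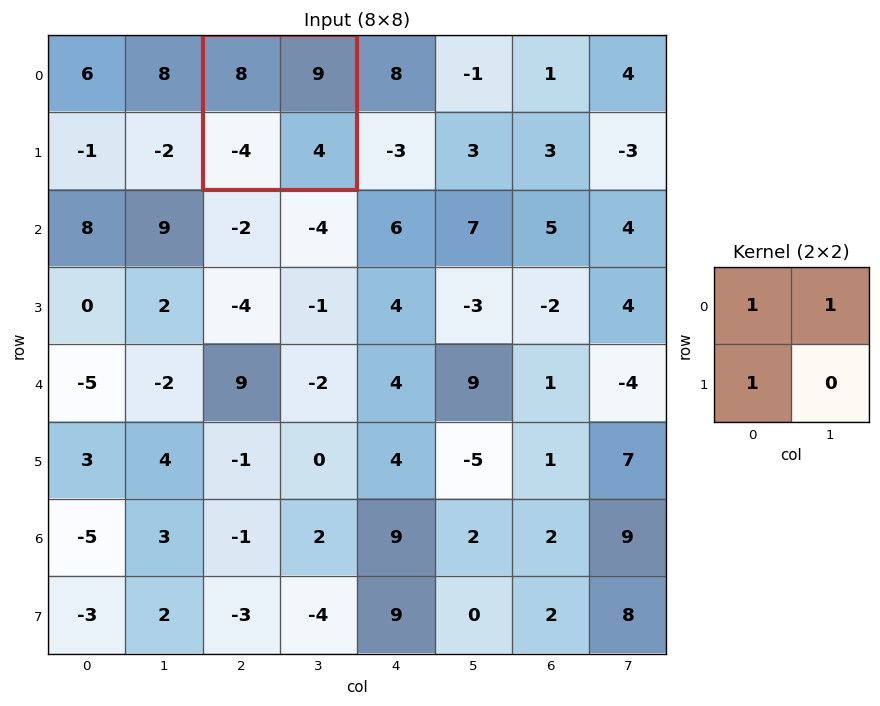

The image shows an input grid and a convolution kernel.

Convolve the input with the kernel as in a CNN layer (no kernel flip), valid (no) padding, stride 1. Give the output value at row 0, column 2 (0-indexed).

The receptive field on the input at this output position is [8 9 / -4 4]. Elementwise product with the kernel and sum: 8·1 + 9·1 + -4·1.

13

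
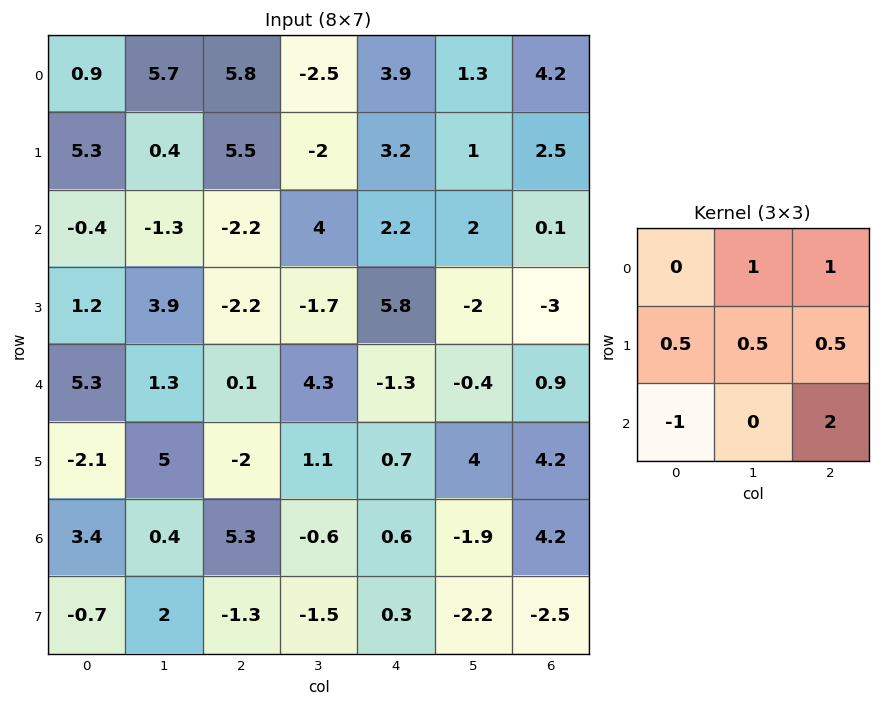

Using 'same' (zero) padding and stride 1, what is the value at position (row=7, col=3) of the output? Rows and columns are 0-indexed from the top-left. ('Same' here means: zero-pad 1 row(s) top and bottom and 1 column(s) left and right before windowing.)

-1.25

The receptive field on the zero-padded input at this output position is [5.3 -0.6 0.6 / -1.3 -1.5 0.3 / 0 0 0]. Elementwise product with the kernel and sum: -0.6·1 + 0.6·1 + -1.3·0.5 + -1.5·0.5 + 0.3·0.5 + 0·-1 + 0·2.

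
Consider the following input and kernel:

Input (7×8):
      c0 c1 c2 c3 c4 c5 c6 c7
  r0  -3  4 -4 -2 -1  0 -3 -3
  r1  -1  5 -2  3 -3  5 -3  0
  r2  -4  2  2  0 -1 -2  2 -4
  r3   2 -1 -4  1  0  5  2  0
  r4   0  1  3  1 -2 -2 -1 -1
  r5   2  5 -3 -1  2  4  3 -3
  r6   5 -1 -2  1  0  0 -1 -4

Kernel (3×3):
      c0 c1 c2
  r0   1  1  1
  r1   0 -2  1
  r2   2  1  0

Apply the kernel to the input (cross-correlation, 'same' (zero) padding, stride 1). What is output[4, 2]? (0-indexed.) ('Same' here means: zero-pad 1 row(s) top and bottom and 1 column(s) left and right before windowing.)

The receptive field on the zero-padded input at this output position is [-1 -4 1 / 1 3 1 / 5 -3 -1]. Elementwise product with the kernel and sum: -1·1 + -4·1 + 1·1 + 3·-2 + 1·1 + 5·2 + -3·1.

-2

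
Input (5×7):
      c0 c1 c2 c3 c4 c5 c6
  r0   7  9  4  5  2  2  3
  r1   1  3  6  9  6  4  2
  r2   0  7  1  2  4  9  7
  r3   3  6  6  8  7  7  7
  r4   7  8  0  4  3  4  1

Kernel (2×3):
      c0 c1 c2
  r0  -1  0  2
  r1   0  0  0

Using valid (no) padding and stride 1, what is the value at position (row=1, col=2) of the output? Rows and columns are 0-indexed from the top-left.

The receptive field on the input at this output position is [6 9 6 / 1 2 4]. Elementwise product with the kernel and sum: 6·-1 + 6·2.

6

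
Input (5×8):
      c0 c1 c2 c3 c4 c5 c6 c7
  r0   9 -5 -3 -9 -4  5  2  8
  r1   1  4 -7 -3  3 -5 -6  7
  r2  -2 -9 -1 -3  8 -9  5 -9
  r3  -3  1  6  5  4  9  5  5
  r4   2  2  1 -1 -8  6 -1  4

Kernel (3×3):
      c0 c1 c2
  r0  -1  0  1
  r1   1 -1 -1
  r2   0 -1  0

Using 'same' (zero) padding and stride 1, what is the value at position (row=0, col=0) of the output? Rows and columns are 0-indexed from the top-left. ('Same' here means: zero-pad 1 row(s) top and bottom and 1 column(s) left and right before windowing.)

The receptive field on the zero-padded input at this output position is [0 0 0 / 0 9 -5 / 0 1 4]. Elementwise product with the kernel and sum: 0·-1 + 0·1 + 0·1 + 9·-1 + -5·-1 + 1·-1.

-5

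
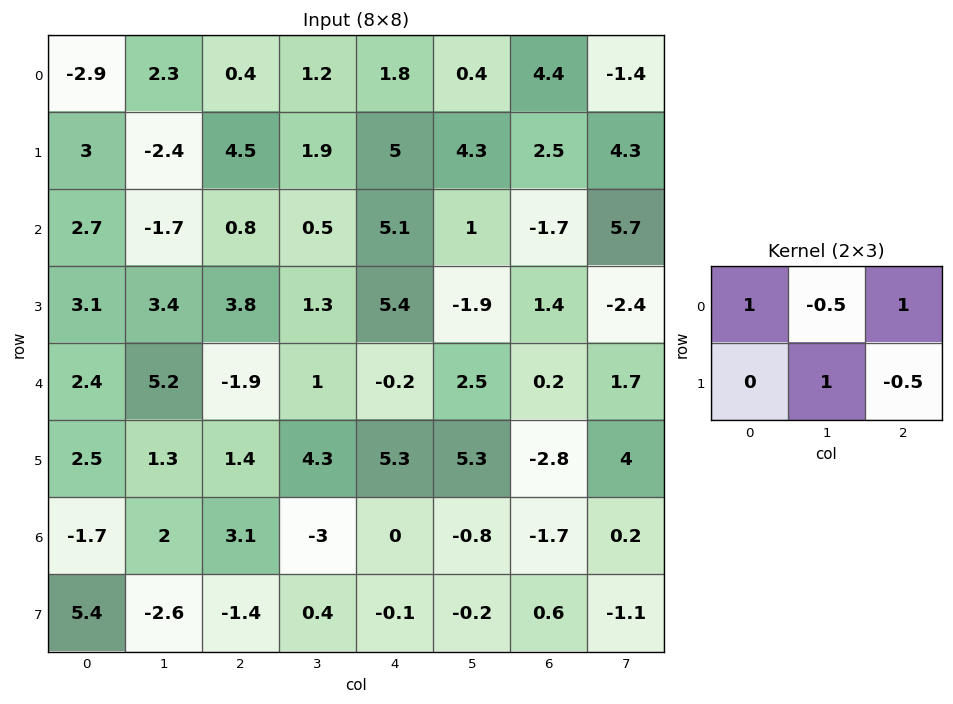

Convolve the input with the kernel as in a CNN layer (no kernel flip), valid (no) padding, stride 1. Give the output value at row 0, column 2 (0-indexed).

The receptive field on the input at this output position is [0.4 1.2 1.8 / 4.5 1.9 5]. Elementwise product with the kernel and sum: 0.4·1 + 1.2·-0.5 + 1.8·1 + 1.9·1 + 5·-0.5.

1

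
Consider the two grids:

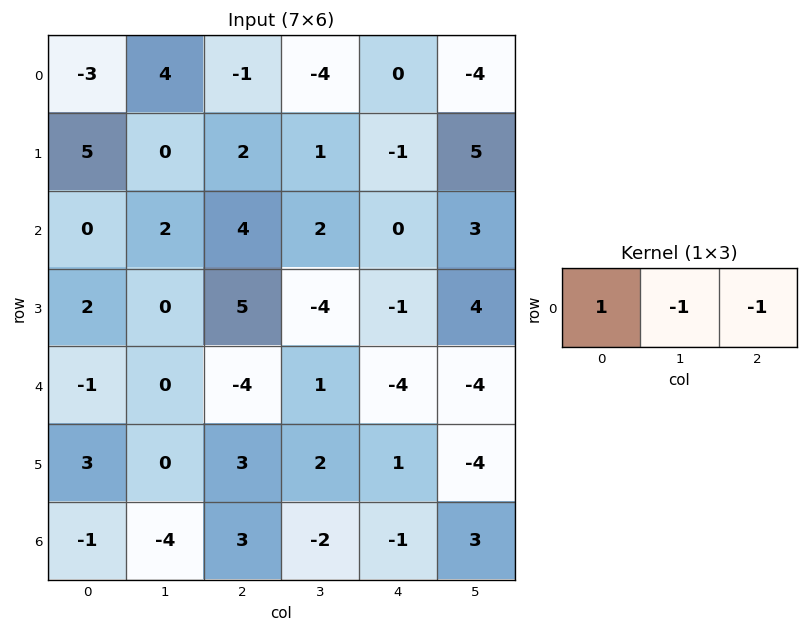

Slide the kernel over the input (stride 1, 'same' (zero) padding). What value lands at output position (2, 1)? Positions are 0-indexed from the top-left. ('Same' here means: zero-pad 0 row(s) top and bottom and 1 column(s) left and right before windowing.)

-6

The receptive field on the zero-padded input at this output position is [0 2 4]. Elementwise product with the kernel and sum: 0·1 + 2·-1 + 4·-1.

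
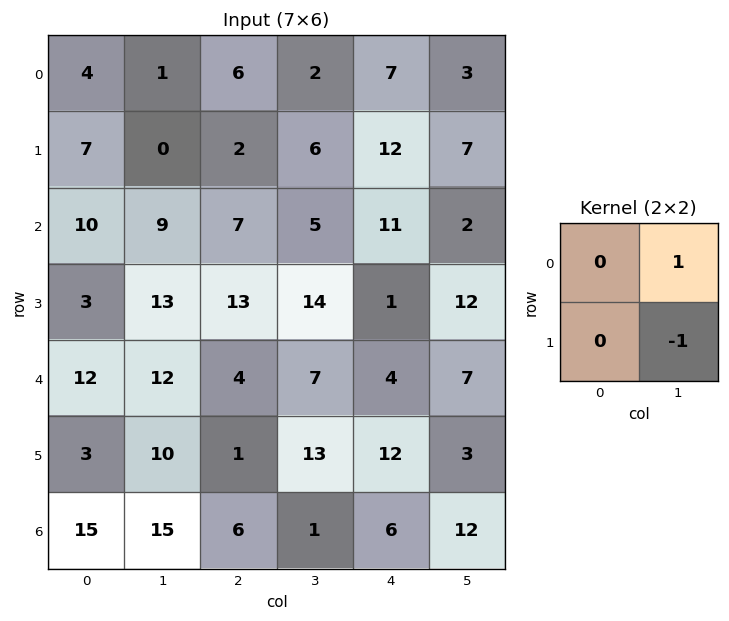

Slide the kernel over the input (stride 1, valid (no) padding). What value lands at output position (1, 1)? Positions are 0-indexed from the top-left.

The receptive field on the input at this output position is [0 2 / 9 7]. Elementwise product with the kernel and sum: 2·1 + 7·-1.

-5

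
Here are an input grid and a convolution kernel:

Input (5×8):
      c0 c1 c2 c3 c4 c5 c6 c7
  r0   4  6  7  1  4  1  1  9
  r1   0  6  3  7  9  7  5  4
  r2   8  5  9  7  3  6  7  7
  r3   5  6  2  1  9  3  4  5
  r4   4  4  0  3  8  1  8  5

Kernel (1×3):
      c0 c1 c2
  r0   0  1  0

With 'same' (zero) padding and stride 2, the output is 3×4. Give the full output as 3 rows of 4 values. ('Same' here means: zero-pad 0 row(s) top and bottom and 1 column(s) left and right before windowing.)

Output[0,0]: The receptive field on the zero-padded input at this output position is [0 4 6]. Elementwise product with the kernel and sum: 4·1.

4 7 4 1
8 9 3 7
4 0 8 8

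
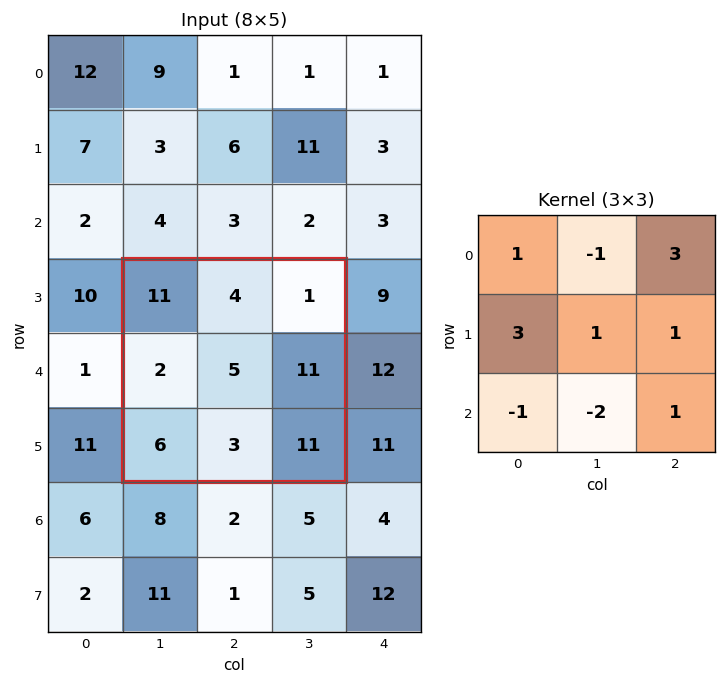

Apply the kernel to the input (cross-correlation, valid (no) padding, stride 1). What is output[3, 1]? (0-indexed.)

31

The receptive field on the input at this output position is [11 4 1 / 2 5 11 / 6 3 11]. Elementwise product with the kernel and sum: 11·1 + 4·-1 + 1·3 + 2·3 + 5·1 + 11·1 + 6·-1 + 3·-2 + 11·1.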